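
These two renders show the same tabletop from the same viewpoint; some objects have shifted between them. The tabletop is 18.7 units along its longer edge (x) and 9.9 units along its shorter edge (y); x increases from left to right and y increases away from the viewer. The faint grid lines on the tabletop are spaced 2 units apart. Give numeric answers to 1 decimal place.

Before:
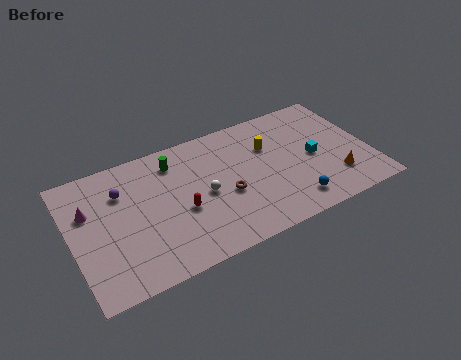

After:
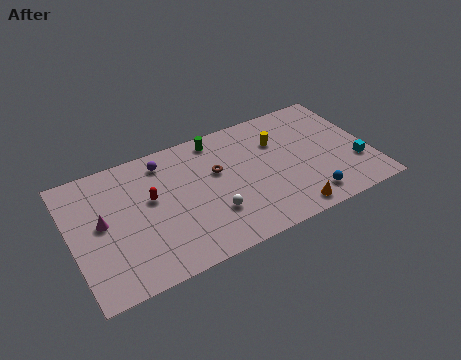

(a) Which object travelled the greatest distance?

the orange cone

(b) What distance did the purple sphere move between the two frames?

3.0

The purple sphere moved from about (3.3, 7.1) to (6.1, 8.3), a distance of √(2.8² + 1.2²) ≈ 3.0.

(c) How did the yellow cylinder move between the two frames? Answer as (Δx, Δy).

(0.6, 0.2)

The yellow cylinder started near (12.6, 6.7) and ended near (13.2, 6.9).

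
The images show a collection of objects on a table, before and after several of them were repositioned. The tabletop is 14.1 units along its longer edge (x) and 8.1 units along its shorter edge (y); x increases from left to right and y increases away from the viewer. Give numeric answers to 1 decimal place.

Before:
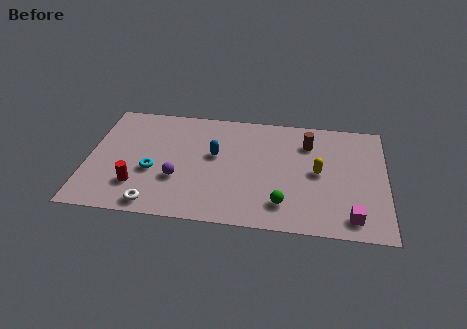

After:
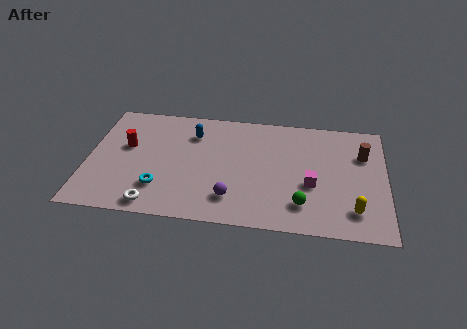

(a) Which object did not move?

the white torus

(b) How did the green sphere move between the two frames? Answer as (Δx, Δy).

(0.9, 0.1)

The green sphere started near (9.3, 1.7) and ended near (10.2, 1.8).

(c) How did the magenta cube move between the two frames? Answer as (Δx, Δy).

(-1.9, 2.0)

The magenta cube started near (12.5, 1.2) and ended near (10.6, 3.2).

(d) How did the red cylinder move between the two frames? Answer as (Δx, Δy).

(-0.6, 2.7)

From the two frames, the red cylinder sits at roughly (2.4, 2.1) before and (1.8, 4.8) after.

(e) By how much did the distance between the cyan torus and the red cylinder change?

+1.9

The distance was about 1.3 in the first image and 3.2 in the second, so they moved 1.9 units further apart.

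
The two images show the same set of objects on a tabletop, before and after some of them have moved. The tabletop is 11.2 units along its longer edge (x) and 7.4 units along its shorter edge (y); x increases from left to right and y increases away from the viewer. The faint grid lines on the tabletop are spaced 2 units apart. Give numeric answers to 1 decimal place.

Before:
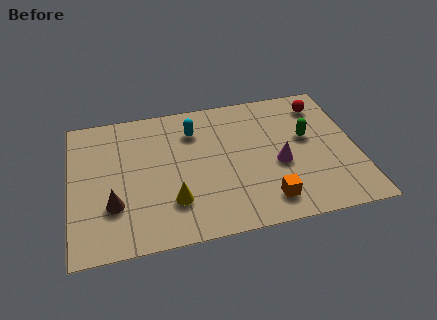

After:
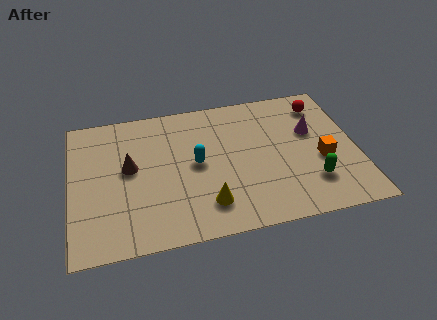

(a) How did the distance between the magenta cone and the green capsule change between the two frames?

+1.0

Before: roughly 1.7 units apart; after: 2.7. That's 1.0 units further apart.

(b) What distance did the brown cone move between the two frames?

1.9

The brown cone was near (1.6, 2.3) before and (2.3, 4.1) after, so it travelled √(0.7² + 1.8²) ≈ 1.9 units.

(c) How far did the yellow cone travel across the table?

1.4

From (3.9, 2.0) to (5.2, 1.6), the yellow cone covered √(1.3² + 0.4²) ≈ 1.4 units.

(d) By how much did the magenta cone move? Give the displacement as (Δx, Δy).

(1.4, 1.5)

The magenta cone was at about (8.1, 3.1) and moved to about (9.5, 4.6).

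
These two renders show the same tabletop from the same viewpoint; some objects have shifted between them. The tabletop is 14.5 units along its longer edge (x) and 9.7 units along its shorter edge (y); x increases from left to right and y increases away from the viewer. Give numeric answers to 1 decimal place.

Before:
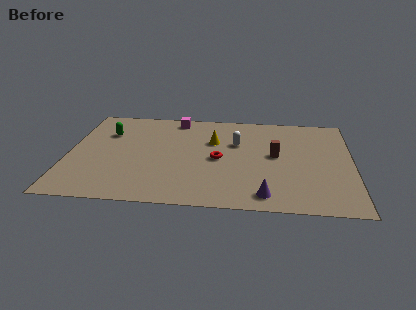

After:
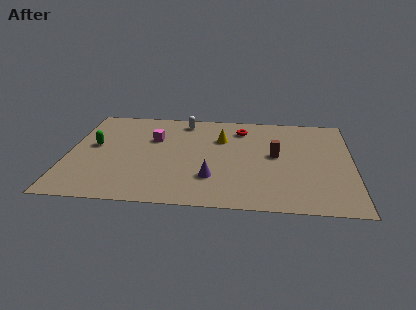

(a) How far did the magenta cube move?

2.5

The magenta cube was near (5.4, 8.6) before and (4.3, 6.4) after, so it travelled √(1.1² + 2.2²) ≈ 2.5 units.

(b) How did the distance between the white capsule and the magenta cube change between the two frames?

-1.4

They were about 3.9 units apart before and 2.5 after — 1.4 units closer together.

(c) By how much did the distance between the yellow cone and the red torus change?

-0.3

They were about 1.8 units apart before and 1.5 after — 0.3 units closer together.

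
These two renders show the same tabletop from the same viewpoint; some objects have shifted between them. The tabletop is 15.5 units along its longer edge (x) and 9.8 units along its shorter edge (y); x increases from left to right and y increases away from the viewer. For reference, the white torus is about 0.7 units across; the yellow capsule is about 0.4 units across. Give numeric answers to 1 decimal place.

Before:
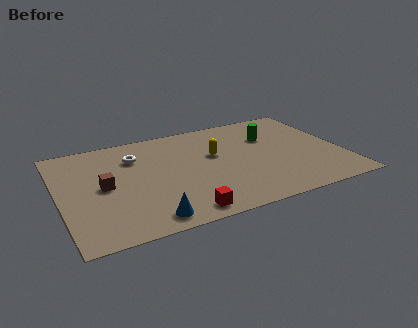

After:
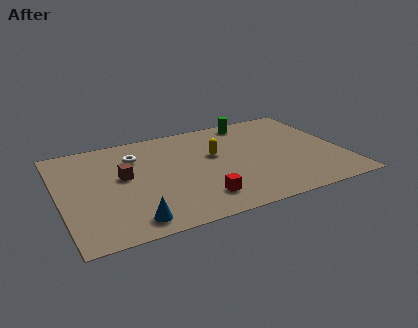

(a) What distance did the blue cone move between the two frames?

0.9

The blue cone was near (4.4, 1.2) before and (3.5, 1.3) after, so it travelled √(0.9² + 0.1²) ≈ 0.9 units.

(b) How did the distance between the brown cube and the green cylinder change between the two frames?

-1.4

They were about 9.6 units apart before and 8.2 after — 1.4 units closer together.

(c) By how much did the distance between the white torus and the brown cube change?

-1.1

The distance was about 3.0 in the first image and 1.9 in the second, so they moved 1.1 units closer together.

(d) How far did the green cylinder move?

2.2

The green cylinder moved from about (11.8, 6.7) to (11.0, 8.7), a distance of √(0.8² + 2.0²) ≈ 2.2.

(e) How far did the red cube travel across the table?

1.4

The red cube was near (6.2, 1.1) before and (7.3, 2.0) after, so it travelled √(1.1² + 0.9²) ≈ 1.4 units.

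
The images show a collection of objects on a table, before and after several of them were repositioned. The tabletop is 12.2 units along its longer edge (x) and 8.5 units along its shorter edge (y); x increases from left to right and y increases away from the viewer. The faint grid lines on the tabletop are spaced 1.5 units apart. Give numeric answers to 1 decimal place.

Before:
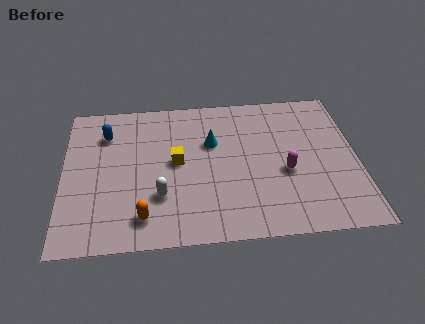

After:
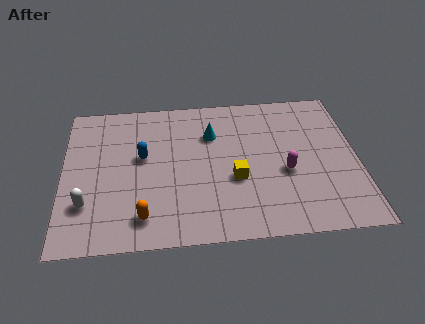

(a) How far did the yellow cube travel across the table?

2.7

The yellow cube moved from about (4.7, 4.5) to (7.1, 3.3), a distance of √(2.4² + 1.2²) ≈ 2.7.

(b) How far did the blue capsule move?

2.1

The blue capsule moved from about (1.8, 6.4) to (3.3, 4.9), a distance of √(1.5² + 1.5²) ≈ 2.1.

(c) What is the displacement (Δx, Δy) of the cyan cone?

(0.0, 0.5)

The cyan cone started near (6.2, 5.5) and ended near (6.2, 6.0).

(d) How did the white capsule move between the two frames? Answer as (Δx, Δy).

(-3.0, -0.2)

The white capsule was at about (4.0, 2.6) and moved to about (1.0, 2.4).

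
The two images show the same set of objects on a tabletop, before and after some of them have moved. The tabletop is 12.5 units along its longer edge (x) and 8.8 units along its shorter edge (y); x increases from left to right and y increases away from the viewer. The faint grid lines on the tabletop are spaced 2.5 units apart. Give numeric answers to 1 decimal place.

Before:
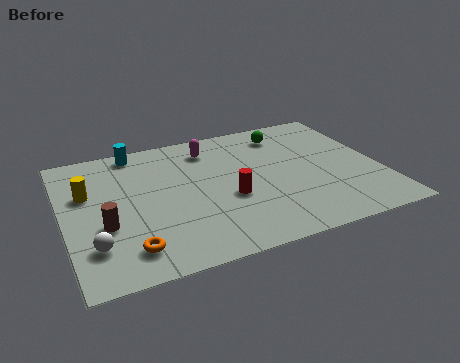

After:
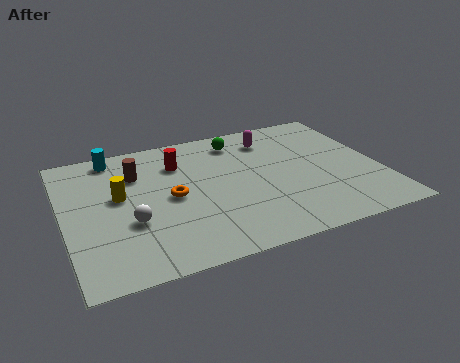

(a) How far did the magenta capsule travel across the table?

2.5

The magenta capsule was near (6.0, 7.1) before and (8.5, 7.0) after, so it travelled √(2.5² + 0.1²) ≈ 2.5 units.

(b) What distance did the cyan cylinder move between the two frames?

0.9

The cyan cylinder was near (3.1, 7.9) before and (2.2, 7.8) after, so it travelled √(0.9² + 0.1²) ≈ 0.9 units.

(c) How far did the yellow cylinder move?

1.3

From (1.0, 5.6) to (2.2, 5.0), the yellow cylinder covered √(1.2² + 0.6²) ≈ 1.3 units.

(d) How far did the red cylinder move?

3.4

The red cylinder was near (6.4, 3.5) before and (4.7, 6.5) after, so it travelled √(1.7² + 3.0²) ≈ 3.4 units.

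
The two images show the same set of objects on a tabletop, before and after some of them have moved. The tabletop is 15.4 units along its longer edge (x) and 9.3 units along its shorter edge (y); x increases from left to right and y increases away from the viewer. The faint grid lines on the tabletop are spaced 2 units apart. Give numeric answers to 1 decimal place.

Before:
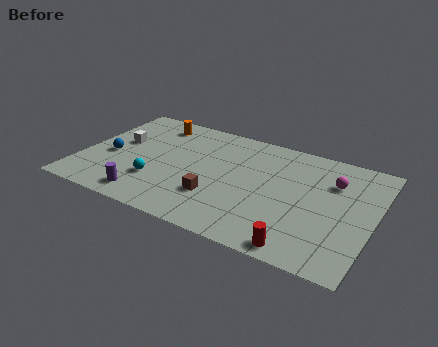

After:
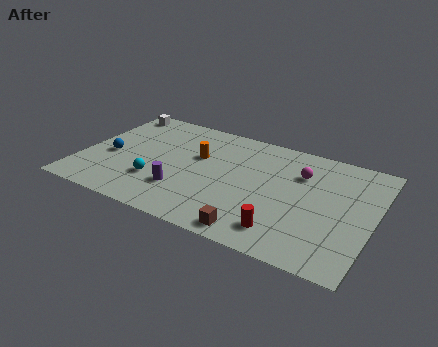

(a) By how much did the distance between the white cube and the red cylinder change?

+0.7

Before: roughly 11.2 units apart; after: 11.9. That's 0.7 units further apart.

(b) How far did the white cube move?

2.9

From (1.8, 5.4) to (1.1, 8.2), the white cube covered √(0.7² + 2.8²) ≈ 2.9 units.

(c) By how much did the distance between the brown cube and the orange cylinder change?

-0.4

They were about 6.5 units apart before and 6.1 after — 0.4 units closer together.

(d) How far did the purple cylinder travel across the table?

2.1

From (3.9, 1.3) to (5.6, 2.6), the purple cylinder covered √(1.7² + 1.3²) ≈ 2.1 units.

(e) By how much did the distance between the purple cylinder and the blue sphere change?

+0.7

They were about 3.6 units apart before and 4.3 after — 0.7 units further apart.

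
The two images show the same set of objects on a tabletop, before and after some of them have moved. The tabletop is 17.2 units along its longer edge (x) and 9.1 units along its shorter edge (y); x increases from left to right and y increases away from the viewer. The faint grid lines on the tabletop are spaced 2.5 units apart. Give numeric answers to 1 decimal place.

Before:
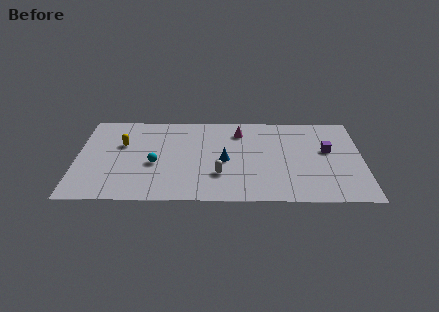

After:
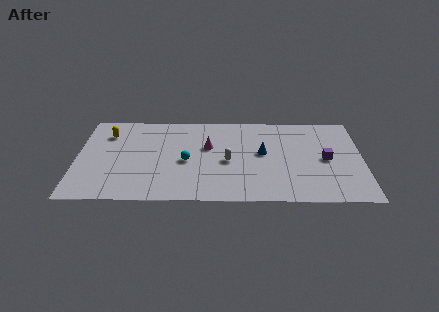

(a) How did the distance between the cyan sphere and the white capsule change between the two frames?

-1.6

Before: roughly 4.1 units apart; after: 2.5. That's 1.6 units closer together.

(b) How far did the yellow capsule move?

1.4

From (2.7, 5.8) to (1.8, 6.9), the yellow capsule covered √(0.9² + 1.1²) ≈ 1.4 units.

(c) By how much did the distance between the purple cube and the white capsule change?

-1.1

The distance was about 7.0 in the first image and 5.9 in the second, so they moved 1.1 units closer together.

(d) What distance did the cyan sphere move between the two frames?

1.9

From (4.7, 3.8) to (6.6, 4.1), the cyan sphere covered √(1.9² + 0.3²) ≈ 1.9 units.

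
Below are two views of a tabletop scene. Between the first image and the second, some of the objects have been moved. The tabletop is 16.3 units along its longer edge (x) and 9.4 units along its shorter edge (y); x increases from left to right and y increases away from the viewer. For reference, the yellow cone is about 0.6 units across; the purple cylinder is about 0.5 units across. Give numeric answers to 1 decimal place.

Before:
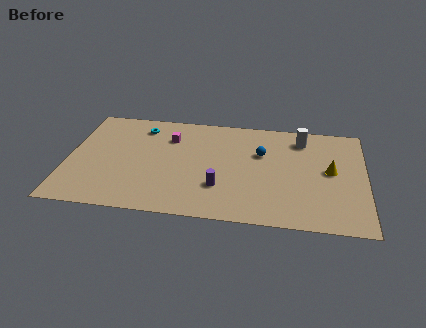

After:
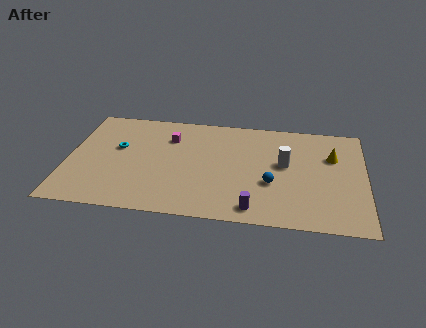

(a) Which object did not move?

the magenta cube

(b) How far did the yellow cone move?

1.3

From (14.4, 5.0) to (14.5, 6.3), the yellow cone covered √(0.1² + 1.3²) ≈ 1.3 units.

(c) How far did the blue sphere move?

2.7

The blue sphere was near (10.6, 6.1) before and (11.2, 3.5) after, so it travelled √(0.6² + 2.6²) ≈ 2.7 units.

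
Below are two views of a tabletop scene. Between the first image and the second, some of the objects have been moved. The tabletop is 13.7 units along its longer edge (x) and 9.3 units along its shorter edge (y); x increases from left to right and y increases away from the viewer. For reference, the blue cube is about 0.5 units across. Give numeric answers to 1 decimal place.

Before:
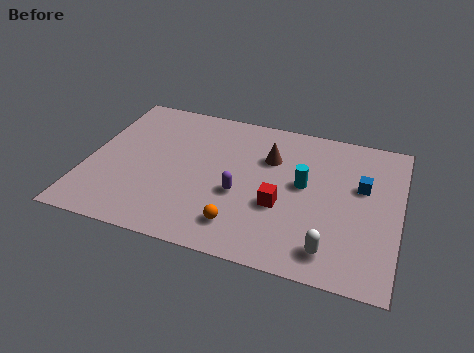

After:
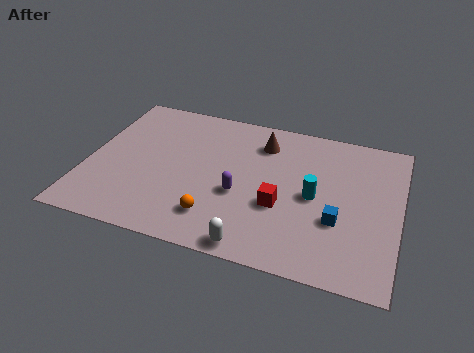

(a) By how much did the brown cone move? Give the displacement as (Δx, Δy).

(-0.4, 0.9)

From the two frames, the brown cone sits at roughly (7.9, 6.4) before and (7.5, 7.3) after.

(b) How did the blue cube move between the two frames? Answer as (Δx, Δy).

(-0.9, -2.4)

The blue cube was at about (12.0, 5.7) and moved to about (11.1, 3.3).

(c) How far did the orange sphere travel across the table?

1.1

The orange sphere was near (7.0, 1.8) before and (5.9, 2.0) after, so it travelled √(1.1² + 0.2²) ≈ 1.1 units.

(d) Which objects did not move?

the red cube and the purple capsule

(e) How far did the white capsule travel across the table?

3.3

From (10.9, 1.5) to (7.7, 0.8), the white capsule covered √(3.2² + 0.7²) ≈ 3.3 units.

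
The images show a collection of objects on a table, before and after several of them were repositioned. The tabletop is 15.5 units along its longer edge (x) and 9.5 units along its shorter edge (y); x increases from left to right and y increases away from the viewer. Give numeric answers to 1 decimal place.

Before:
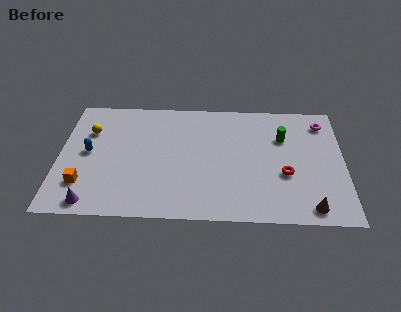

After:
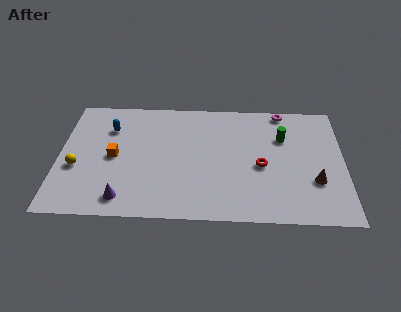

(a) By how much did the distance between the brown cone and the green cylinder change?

-1.8

Before: roughly 5.6 units apart; after: 3.8. That's 1.8 units closer together.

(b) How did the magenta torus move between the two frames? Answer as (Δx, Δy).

(-2.2, 0.9)

The magenta torus was at about (14.4, 7.8) and moved to about (12.2, 8.7).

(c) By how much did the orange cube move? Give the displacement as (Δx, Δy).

(1.6, 2.2)

From the two frames, the orange cube sits at roughly (1.4, 2.4) before and (3.0, 4.6) after.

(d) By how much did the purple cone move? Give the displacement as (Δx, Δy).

(1.7, 0.4)

The purple cone started near (1.9, 1.0) and ended near (3.6, 1.4).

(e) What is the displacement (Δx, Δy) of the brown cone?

(0.3, 2.0)

The brown cone was at about (13.6, 1.1) and moved to about (13.9, 3.1).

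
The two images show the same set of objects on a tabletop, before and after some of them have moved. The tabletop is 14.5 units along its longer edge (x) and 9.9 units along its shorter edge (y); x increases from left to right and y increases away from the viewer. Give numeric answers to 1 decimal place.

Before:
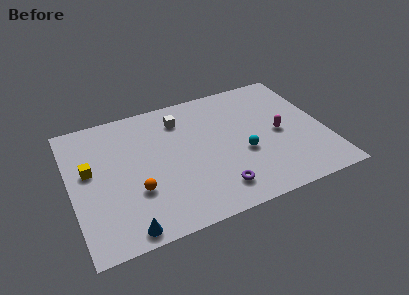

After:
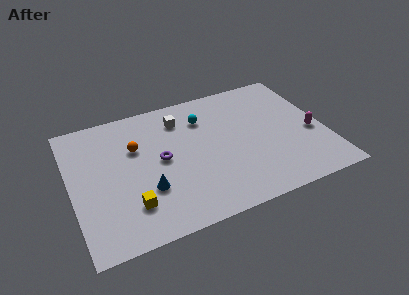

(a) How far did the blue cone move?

2.7

The blue cone was near (2.7, 0.9) before and (4.1, 3.2) after, so it travelled √(1.4² + 2.3²) ≈ 2.7 units.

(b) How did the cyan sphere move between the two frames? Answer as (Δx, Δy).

(-1.9, 3.5)

From the two frames, the cyan sphere sits at roughly (9.7, 3.9) before and (7.8, 7.4) after.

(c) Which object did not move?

the white cube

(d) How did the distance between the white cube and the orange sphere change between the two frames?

-2.4

The distance was about 5.4 in the first image and 3.0 in the second, so they moved 2.4 units closer together.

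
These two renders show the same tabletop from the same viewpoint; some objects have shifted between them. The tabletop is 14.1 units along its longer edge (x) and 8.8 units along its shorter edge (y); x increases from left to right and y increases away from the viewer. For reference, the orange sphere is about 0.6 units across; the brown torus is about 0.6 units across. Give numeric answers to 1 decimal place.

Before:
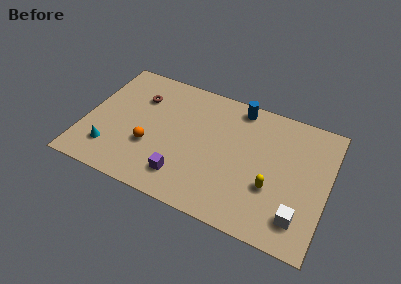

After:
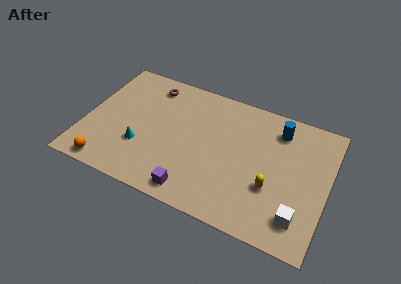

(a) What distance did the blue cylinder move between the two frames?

2.5

The blue cylinder was near (8.6, 7.8) before and (11.0, 7.1) after, so it travelled √(2.4² + 0.7²) ≈ 2.5 units.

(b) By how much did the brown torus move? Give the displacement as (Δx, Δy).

(0.5, 1.1)

From the two frames, the brown torus sits at roughly (2.9, 6.3) before and (3.4, 7.4) after.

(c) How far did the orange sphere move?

3.1

From (3.9, 3.1) to (1.7, 0.9), the orange sphere covered √(2.2² + 2.2²) ≈ 3.1 units.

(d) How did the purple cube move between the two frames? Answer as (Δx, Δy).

(0.7, -0.7)

The purple cube was at about (6.0, 1.8) and moved to about (6.7, 1.1).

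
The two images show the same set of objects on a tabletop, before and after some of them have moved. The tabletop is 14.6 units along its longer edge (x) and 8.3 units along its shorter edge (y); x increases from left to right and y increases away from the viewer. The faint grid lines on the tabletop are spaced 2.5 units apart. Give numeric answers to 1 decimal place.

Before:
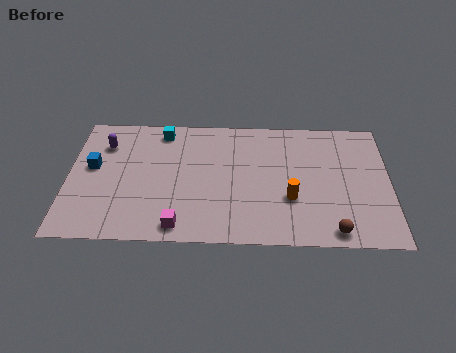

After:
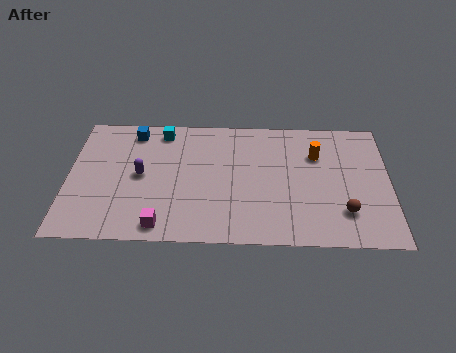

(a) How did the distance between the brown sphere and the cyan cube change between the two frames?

-0.3

Before: roughly 10.0 units apart; after: 9.7. That's 0.3 units closer together.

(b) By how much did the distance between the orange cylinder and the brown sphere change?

+1.1

Before: roughly 2.8 units apart; after: 3.9. That's 1.1 units further apart.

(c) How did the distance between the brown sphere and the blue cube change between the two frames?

-0.7

Before: roughly 11.5 units apart; after: 10.8. That's 0.7 units closer together.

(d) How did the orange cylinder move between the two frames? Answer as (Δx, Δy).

(1.2, 2.9)

The orange cylinder was at about (10.1, 2.9) and moved to about (11.3, 5.8).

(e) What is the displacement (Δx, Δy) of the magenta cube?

(-0.8, 0.0)

The magenta cube was at about (5.1, 1.0) and moved to about (4.3, 1.0).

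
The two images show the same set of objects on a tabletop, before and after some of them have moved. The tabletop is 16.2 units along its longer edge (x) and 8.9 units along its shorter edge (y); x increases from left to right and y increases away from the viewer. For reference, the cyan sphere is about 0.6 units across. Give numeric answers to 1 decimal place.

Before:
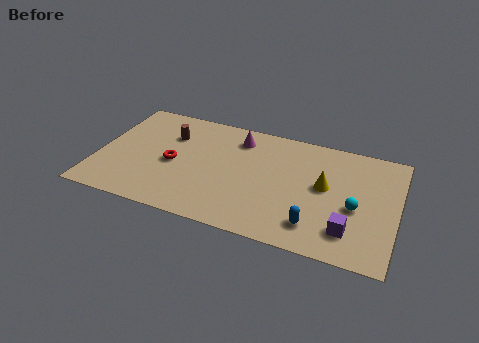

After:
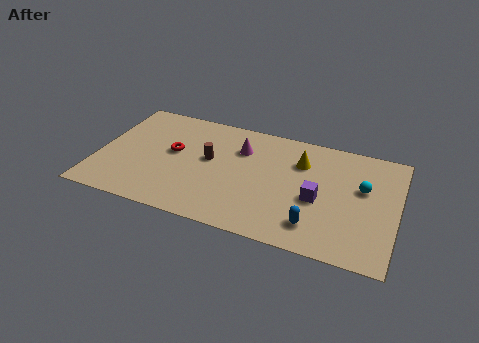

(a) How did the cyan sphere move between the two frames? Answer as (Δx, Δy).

(0.3, 1.6)

The cyan sphere was at about (14.0, 3.8) and moved to about (14.3, 5.4).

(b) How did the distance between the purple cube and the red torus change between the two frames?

-1.8

They were about 9.9 units apart before and 8.1 after — 1.8 units closer together.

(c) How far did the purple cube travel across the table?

2.5

The purple cube was near (13.8, 2.0) before and (12.0, 3.8) after, so it travelled √(1.8² + 1.8²) ≈ 2.5 units.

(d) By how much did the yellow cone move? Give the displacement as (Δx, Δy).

(-1.4, 1.5)

The yellow cone was at about (12.3, 4.9) and moved to about (10.9, 6.4).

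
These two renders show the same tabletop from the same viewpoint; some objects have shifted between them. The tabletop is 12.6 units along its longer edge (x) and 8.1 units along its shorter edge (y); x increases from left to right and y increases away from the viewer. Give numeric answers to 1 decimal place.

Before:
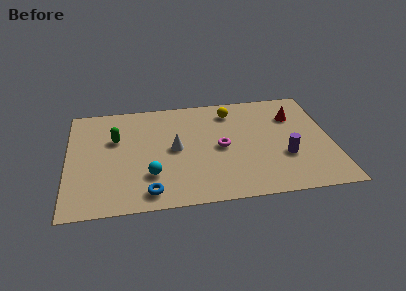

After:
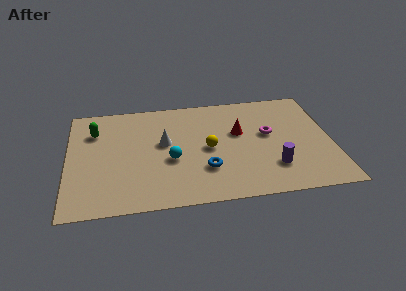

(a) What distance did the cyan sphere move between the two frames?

1.4

The cyan sphere moved from about (3.9, 2.3) to (4.9, 3.3), a distance of √(1.0² + 1.0²) ≈ 1.4.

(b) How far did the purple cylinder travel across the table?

0.9

The purple cylinder was near (10.3, 2.8) before and (9.7, 2.1) after, so it travelled √(0.6² + 0.7²) ≈ 0.9 units.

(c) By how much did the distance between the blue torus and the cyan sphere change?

+0.6

Before: roughly 1.2 units apart; after: 1.8. That's 0.6 units further apart.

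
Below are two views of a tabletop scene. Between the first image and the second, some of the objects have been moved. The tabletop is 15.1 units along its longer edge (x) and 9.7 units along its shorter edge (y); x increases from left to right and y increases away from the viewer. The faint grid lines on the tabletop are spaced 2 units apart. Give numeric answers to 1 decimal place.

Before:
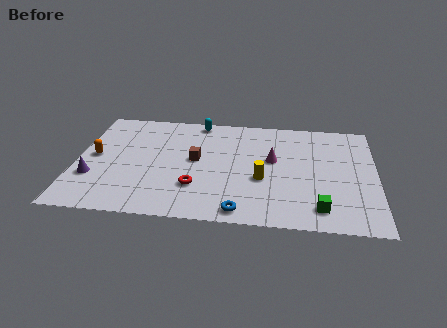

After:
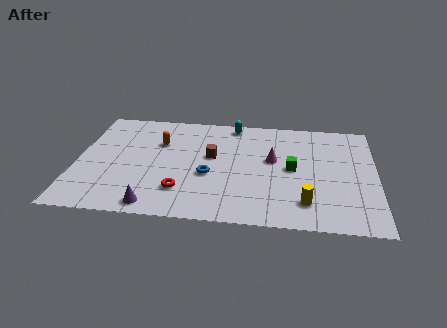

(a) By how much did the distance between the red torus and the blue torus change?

-0.9

The distance was about 2.9 in the first image and 2.0 in the second, so they moved 0.9 units closer together.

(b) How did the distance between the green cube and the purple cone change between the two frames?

-3.7

The distance was about 11.5 in the first image and 7.8 in the second, so they moved 3.7 units closer together.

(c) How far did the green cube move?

3.6

The green cube moved from about (12.3, 1.6) to (10.9, 4.9), a distance of √(1.4² + 3.3²) ≈ 3.6.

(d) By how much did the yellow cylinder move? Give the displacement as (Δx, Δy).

(2.2, -1.8)

From the two frames, the yellow cylinder sits at roughly (9.4, 3.8) before and (11.6, 2.0) after.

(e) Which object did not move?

the magenta cone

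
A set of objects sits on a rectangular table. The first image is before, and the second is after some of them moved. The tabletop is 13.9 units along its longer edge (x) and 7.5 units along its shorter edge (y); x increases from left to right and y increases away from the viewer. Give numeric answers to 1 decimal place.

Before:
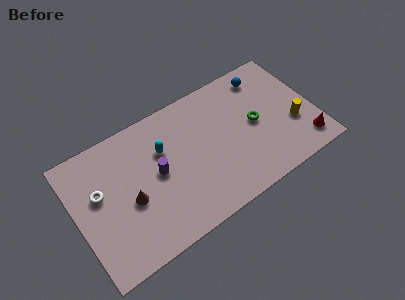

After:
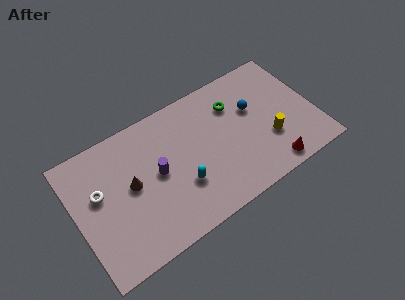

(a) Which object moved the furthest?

the cyan capsule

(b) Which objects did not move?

the white torus and the purple cylinder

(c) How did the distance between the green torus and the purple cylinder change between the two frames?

-0.7

Before: roughly 5.8 units apart; after: 5.1. That's 0.7 units closer together.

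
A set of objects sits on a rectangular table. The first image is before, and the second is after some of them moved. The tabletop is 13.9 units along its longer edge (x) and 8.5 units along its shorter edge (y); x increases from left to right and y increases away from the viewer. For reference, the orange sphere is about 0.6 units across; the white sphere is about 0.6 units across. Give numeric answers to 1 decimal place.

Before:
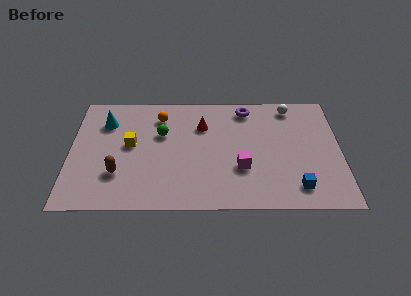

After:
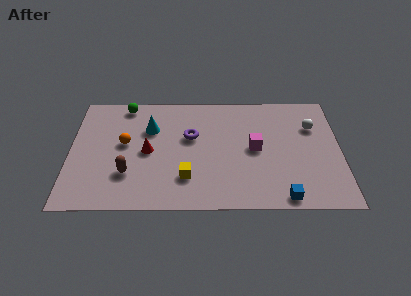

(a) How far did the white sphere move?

1.9

The white sphere moved from about (11.4, 7.4) to (12.5, 5.9), a distance of √(1.1² + 1.5²) ≈ 1.9.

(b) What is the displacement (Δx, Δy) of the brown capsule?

(0.5, 0.0)

The brown capsule started near (2.5, 2.5) and ended near (3.0, 2.5).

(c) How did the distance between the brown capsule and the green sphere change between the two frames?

+1.5

The distance was about 3.6 in the first image and 5.1 in the second, so they moved 1.5 units further apart.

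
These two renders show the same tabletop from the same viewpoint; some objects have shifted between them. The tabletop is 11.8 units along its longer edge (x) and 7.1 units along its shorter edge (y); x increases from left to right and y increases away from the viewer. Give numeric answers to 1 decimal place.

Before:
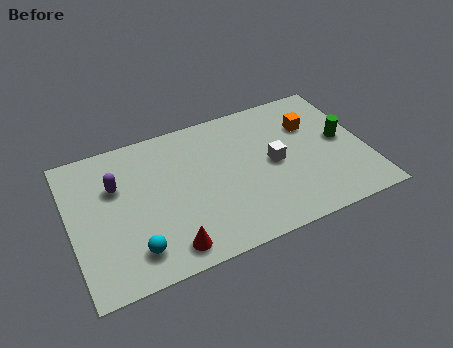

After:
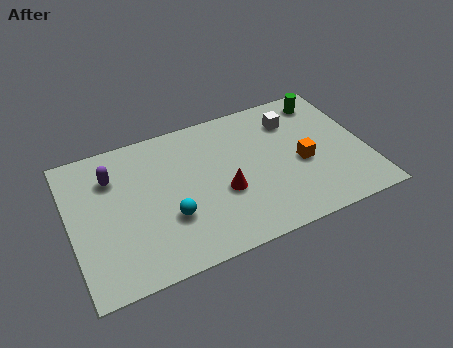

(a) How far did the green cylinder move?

2.3

The green cylinder moved from about (10.9, 3.7) to (10.5, 6.0), a distance of √(0.4² + 2.3²) ≈ 2.3.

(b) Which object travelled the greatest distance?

the red cone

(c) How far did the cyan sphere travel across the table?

1.8

The cyan sphere moved from about (2.3, 1.4) to (3.8, 2.4), a distance of √(1.5² + 1.0²) ≈ 1.8.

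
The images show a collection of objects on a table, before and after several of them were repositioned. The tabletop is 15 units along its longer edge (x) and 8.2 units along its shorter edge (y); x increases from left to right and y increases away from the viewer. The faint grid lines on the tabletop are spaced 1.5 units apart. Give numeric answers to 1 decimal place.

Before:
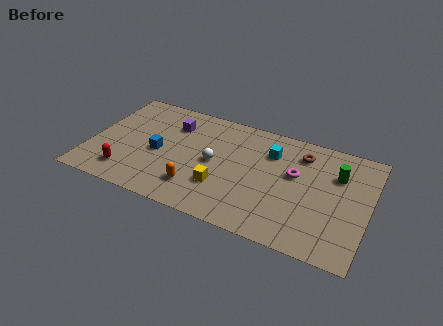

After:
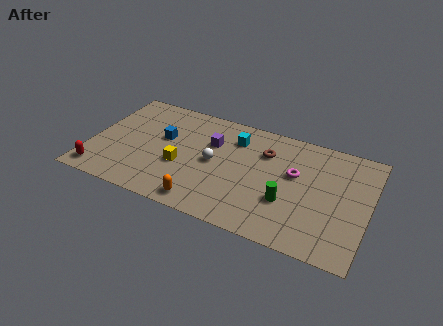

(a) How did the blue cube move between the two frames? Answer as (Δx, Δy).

(0.1, 1.2)

From the two frames, the blue cube sits at roughly (3.7, 3.7) before and (3.8, 4.9) after.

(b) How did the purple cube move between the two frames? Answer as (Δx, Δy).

(2.2, -0.6)

The purple cube started near (4.2, 6.1) and ended near (6.4, 5.5).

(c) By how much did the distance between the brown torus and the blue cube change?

-2.4

The distance was about 8.0 in the first image and 5.6 in the second, so they moved 2.4 units closer together.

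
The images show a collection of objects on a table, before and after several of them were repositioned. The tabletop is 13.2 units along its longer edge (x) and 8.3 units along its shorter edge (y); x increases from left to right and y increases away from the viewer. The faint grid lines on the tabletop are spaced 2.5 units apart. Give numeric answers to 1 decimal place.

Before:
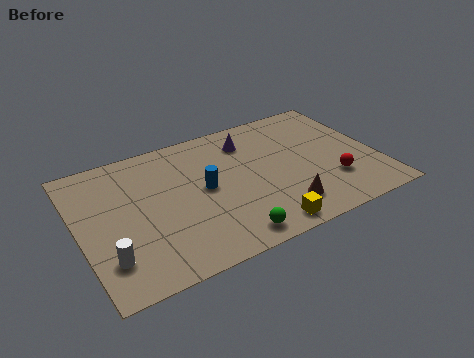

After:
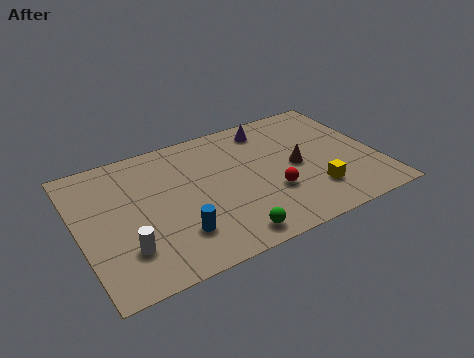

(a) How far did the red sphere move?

2.7

The red sphere moved from about (11.0, 2.4) to (8.3, 2.8), a distance of √(2.7² + 0.4²) ≈ 2.7.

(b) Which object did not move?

the green sphere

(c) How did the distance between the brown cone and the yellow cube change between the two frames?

+0.7

Before: roughly 1.3 units apart; after: 2.0. That's 0.7 units further apart.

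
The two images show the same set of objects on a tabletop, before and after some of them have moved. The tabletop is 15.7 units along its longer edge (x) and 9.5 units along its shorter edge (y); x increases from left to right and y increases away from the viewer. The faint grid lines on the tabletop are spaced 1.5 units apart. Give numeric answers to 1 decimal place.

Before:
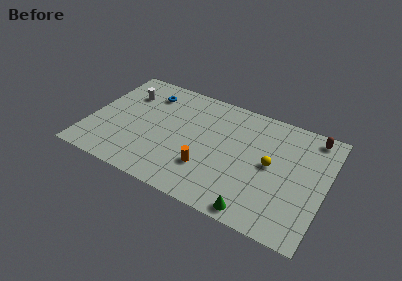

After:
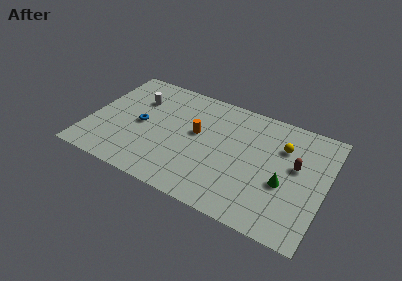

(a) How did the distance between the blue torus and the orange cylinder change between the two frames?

-2.8

Before: roughly 6.6 units apart; after: 3.8. That's 2.8 units closer together.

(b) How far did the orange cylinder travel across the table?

2.8

The orange cylinder moved from about (8.1, 2.8) to (7.1, 5.4), a distance of √(1.0² + 2.6²) ≈ 2.8.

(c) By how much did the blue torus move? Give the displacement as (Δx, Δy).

(-0.1, -2.9)

The blue torus started near (3.5, 7.5) and ended near (3.4, 4.6).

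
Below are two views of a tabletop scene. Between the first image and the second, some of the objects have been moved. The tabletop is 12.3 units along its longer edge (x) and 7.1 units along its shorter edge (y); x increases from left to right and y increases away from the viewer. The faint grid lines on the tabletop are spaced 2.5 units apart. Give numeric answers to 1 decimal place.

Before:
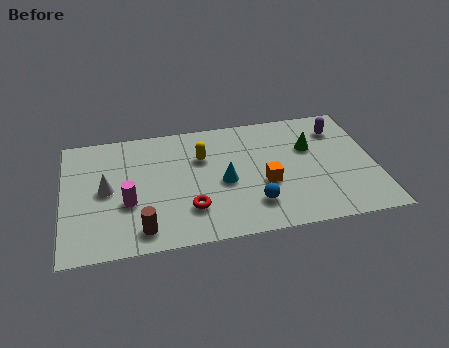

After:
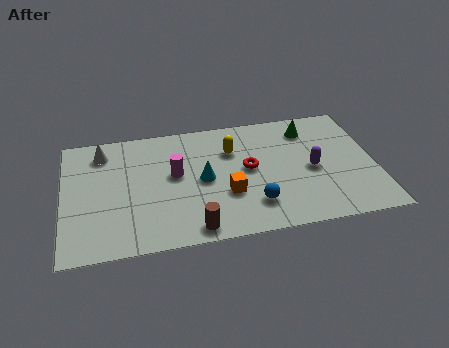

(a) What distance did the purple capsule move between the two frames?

2.5

From (11.0, 5.5) to (9.8, 3.3), the purple capsule covered √(1.2² + 2.2²) ≈ 2.5 units.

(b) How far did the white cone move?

2.2

From (1.7, 3.6) to (1.6, 5.8), the white cone covered √(0.1² + 2.2²) ≈ 2.2 units.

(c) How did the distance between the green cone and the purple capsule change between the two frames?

+0.9

They were about 1.5 units apart before and 2.4 after — 0.9 units further apart.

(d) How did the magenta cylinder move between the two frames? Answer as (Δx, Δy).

(1.9, 1.3)

The magenta cylinder started near (2.5, 2.7) and ended near (4.4, 4.0).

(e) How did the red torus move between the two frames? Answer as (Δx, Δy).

(2.4, 1.9)

The red torus started near (4.9, 1.9) and ended near (7.3, 3.8).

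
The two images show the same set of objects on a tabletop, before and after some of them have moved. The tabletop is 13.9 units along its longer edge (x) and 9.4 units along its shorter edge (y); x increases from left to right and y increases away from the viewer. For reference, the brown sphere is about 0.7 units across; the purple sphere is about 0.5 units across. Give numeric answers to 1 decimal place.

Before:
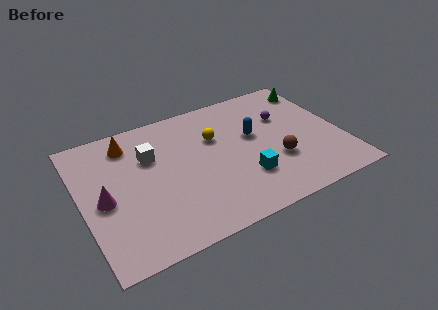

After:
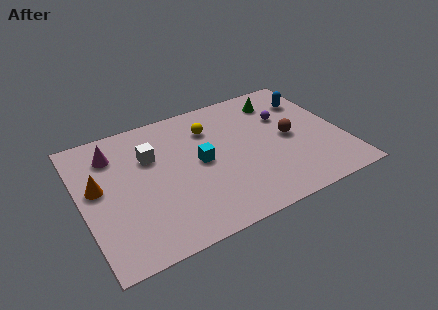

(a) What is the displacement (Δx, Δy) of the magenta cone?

(0.8, 3.0)

The magenta cone was at about (1.1, 4.3) and moved to about (1.9, 7.3).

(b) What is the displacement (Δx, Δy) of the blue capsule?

(3.3, 1.5)

The blue capsule started near (9.3, 5.5) and ended near (12.6, 7.0).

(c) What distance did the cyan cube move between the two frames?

3.0

The cyan cube was near (8.4, 2.7) before and (6.3, 4.8) after, so it travelled √(2.1² + 2.1²) ≈ 3.0 units.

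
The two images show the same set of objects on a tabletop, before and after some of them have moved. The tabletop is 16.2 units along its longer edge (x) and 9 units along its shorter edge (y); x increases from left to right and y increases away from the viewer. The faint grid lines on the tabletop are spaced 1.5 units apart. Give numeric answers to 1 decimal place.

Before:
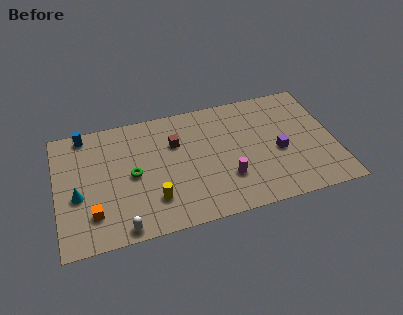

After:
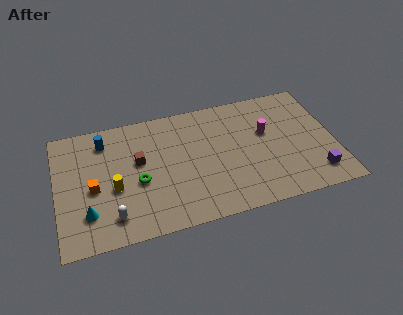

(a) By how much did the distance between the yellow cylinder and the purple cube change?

+4.2

The distance was about 7.6 in the first image and 11.8 in the second, so they moved 4.2 units further apart.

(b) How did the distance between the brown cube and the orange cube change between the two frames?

-3.3

Before: roughly 6.3 units apart; after: 3.0. That's 3.3 units closer together.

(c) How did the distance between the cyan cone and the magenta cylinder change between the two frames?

+2.4

Before: roughly 8.7 units apart; after: 11.1. That's 2.4 units further apart.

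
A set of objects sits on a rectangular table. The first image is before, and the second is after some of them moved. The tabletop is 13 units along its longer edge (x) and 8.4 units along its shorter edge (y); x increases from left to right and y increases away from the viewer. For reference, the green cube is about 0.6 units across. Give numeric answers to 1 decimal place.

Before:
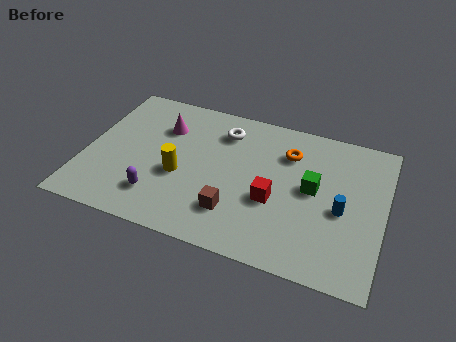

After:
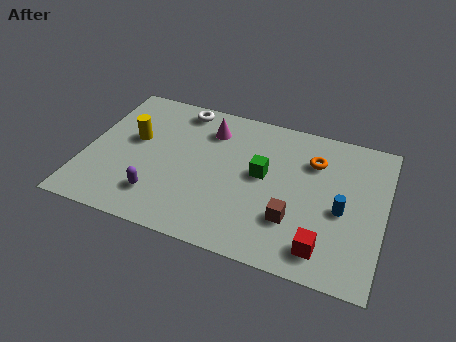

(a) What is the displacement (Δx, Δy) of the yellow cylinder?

(-2.2, 1.5)

The yellow cylinder was at about (4.2, 3.4) and moved to about (2.0, 4.9).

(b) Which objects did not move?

the purple capsule and the blue cylinder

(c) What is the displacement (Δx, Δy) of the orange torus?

(1.1, -0.1)

The orange torus started near (8.7, 6.2) and ended near (9.8, 6.1).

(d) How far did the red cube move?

3.0

From (8.3, 3.3) to (10.6, 1.4), the red cube covered √(2.3² + 1.9²) ≈ 3.0 units.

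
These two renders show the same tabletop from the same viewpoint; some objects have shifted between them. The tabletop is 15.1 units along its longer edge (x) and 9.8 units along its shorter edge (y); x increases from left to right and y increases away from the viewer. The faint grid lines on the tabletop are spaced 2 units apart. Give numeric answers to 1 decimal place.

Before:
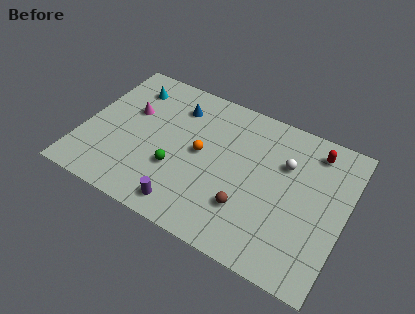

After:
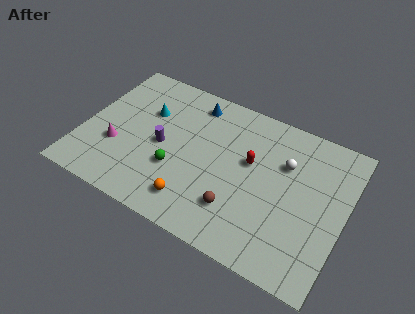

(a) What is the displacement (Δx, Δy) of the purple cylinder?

(-1.9, 3.3)

From the two frames, the purple cylinder sits at roughly (6.5, 1.3) before and (4.6, 4.6) after.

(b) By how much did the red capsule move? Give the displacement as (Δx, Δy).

(-3.4, -2.4)

The red capsule was at about (13.0, 8.2) and moved to about (9.6, 5.8).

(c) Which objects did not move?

the white sphere and the green sphere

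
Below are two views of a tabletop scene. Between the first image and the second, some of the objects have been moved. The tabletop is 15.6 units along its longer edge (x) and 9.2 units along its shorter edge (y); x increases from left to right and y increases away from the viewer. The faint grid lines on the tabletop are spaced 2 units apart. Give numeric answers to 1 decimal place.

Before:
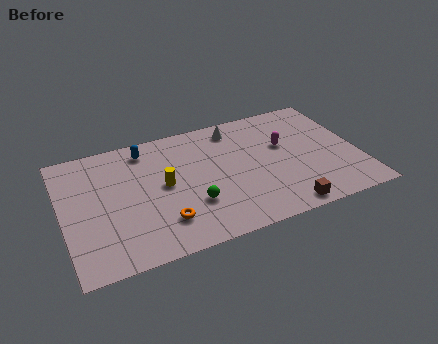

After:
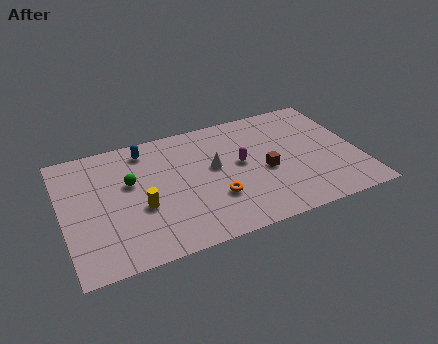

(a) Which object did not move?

the blue capsule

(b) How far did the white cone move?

3.0

From (9.4, 7.8) to (8.0, 5.2), the white cone covered √(1.4² + 2.6²) ≈ 3.0 units.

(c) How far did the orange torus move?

2.9

From (5.0, 2.2) to (7.8, 2.9), the orange torus covered √(2.8² + 0.7²) ≈ 2.9 units.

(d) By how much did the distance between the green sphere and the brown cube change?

+2.2

The distance was about 5.0 in the first image and 7.2 in the second, so they moved 2.2 units further apart.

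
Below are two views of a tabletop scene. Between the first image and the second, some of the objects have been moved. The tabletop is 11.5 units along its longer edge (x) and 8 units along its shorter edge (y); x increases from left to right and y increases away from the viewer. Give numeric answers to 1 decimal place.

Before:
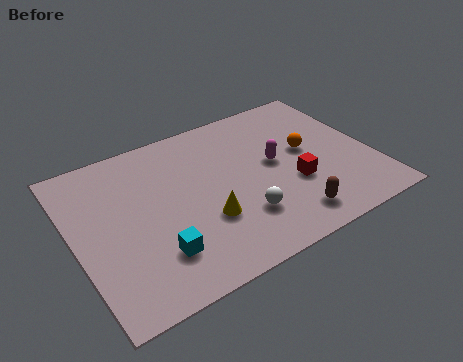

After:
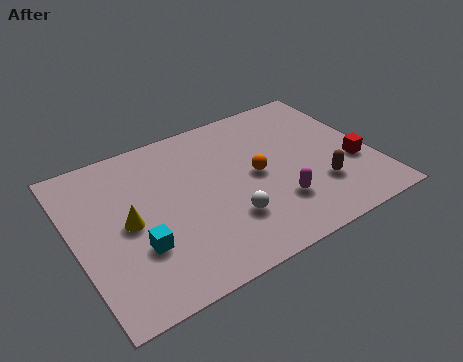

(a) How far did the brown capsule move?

1.7

The brown capsule moved from about (7.8, 1.3) to (9.2, 2.3), a distance of √(1.4² + 1.0²) ≈ 1.7.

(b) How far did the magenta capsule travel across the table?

2.1

The magenta capsule was near (7.8, 4.3) before and (7.5, 2.2) after, so it travelled √(0.3² + 2.1²) ≈ 2.1 units.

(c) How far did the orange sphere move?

2.1

The orange sphere was near (9.1, 4.4) before and (7.0, 4.0) after, so it travelled √(2.1² + 0.4²) ≈ 2.1 units.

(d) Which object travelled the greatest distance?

the yellow cone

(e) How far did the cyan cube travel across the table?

0.8

The cyan cube moved from about (2.8, 2.0) to (2.2, 2.6), a distance of √(0.6² + 0.6²) ≈ 0.8.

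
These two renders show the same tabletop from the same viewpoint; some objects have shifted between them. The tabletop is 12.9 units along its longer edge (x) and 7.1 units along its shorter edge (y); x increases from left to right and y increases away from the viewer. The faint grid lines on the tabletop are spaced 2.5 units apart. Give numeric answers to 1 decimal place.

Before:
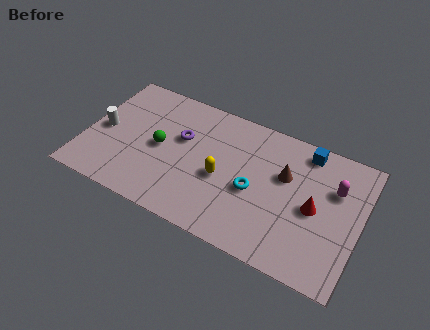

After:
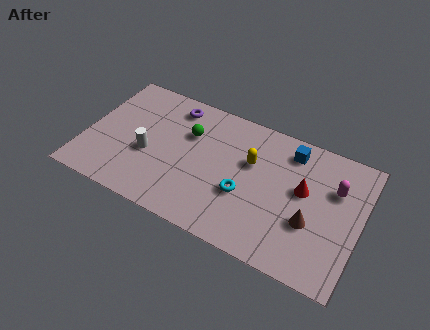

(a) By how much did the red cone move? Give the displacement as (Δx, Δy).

(-0.6, 0.7)

The red cone started near (10.8, 3.4) and ended near (10.2, 4.1).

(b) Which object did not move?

the magenta capsule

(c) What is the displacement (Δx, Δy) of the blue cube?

(-0.7, -0.3)

The blue cube was at about (10.1, 6.2) and moved to about (9.4, 5.9).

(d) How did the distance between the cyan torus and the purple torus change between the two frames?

+1.2

Before: roughly 3.8 units apart; after: 5.0. That's 1.2 units further apart.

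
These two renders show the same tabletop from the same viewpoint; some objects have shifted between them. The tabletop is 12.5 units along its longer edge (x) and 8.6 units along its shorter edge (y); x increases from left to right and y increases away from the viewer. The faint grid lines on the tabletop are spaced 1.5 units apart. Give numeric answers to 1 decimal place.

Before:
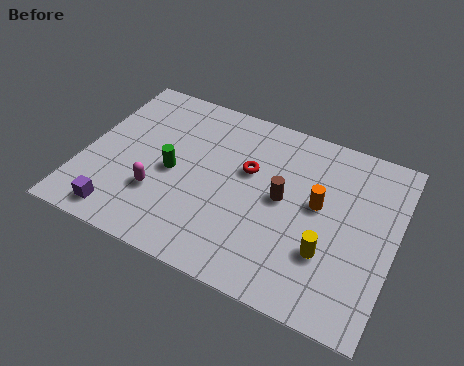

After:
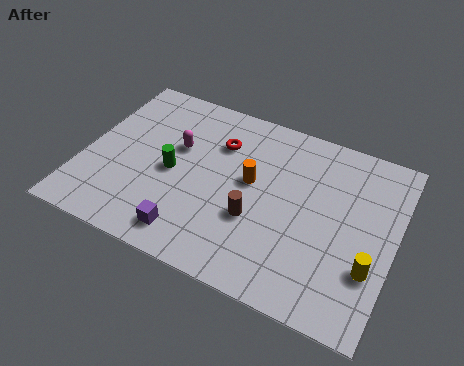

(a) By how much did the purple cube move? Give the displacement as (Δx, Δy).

(2.8, 0.2)

From the two frames, the purple cube sits at roughly (1.9, 1.1) before and (4.7, 1.3) after.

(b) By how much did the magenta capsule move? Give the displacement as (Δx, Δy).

(0.4, 2.6)

From the two frames, the magenta capsule sits at roughly (3.2, 2.7) before and (3.6, 5.3) after.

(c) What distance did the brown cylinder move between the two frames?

1.7

From (8.0, 4.5) to (7.1, 3.1), the brown cylinder covered √(0.9² + 1.4²) ≈ 1.7 units.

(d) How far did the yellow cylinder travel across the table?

1.7

The yellow cylinder moved from about (10.0, 2.7) to (11.7, 2.7), a distance of √(1.7² + 0.0²) ≈ 1.7.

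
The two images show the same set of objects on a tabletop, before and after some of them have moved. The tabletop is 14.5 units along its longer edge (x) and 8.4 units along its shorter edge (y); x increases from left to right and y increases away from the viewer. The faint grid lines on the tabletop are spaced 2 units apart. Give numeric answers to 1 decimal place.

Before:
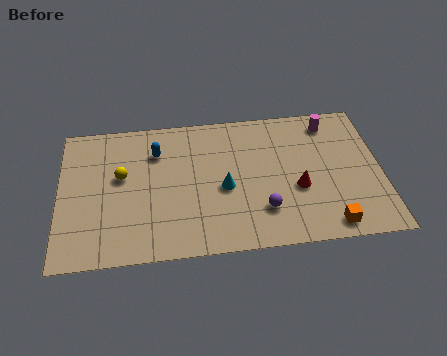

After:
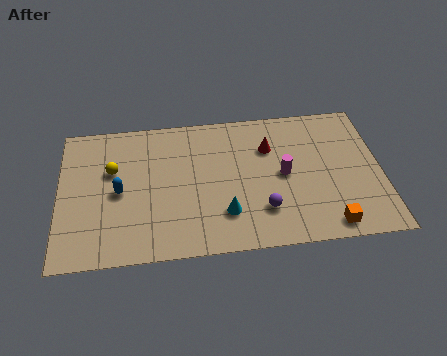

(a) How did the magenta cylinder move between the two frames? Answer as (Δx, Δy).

(-2.2, -2.9)

From the two frames, the magenta cylinder sits at roughly (12.3, 7.1) before and (10.1, 4.2) after.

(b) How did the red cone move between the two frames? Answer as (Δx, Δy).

(-1.2, 2.6)

The red cone was at about (10.7, 3.3) and moved to about (9.5, 5.9).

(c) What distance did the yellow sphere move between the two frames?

0.6

The yellow sphere moved from about (2.8, 4.9) to (2.4, 5.3), a distance of √(0.4² + 0.4²) ≈ 0.6.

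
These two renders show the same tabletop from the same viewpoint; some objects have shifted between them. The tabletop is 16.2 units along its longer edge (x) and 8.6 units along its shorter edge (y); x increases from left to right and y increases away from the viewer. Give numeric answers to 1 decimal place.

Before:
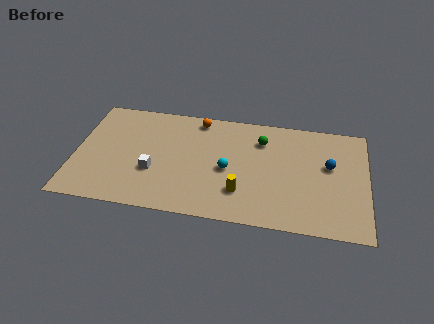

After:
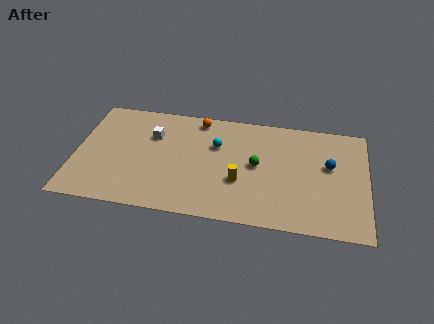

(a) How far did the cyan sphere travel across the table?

1.9

The cyan sphere was near (8.5, 3.9) before and (7.8, 5.7) after, so it travelled √(0.7² + 1.8²) ≈ 1.9 units.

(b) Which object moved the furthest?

the white cube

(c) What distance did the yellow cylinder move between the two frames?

0.8

The yellow cylinder moved from about (9.3, 2.3) to (9.2, 3.1), a distance of √(0.1² + 0.8²) ≈ 0.8.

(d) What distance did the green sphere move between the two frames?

2.0

The green sphere was near (10.3, 6.5) before and (10.1, 4.5) after, so it travelled √(0.2² + 2.0²) ≈ 2.0 units.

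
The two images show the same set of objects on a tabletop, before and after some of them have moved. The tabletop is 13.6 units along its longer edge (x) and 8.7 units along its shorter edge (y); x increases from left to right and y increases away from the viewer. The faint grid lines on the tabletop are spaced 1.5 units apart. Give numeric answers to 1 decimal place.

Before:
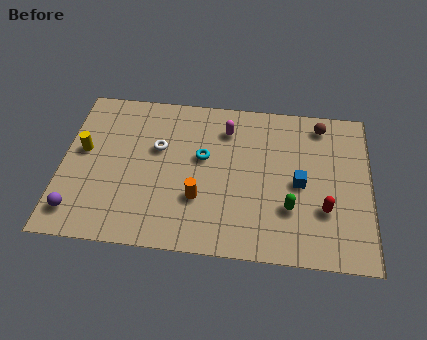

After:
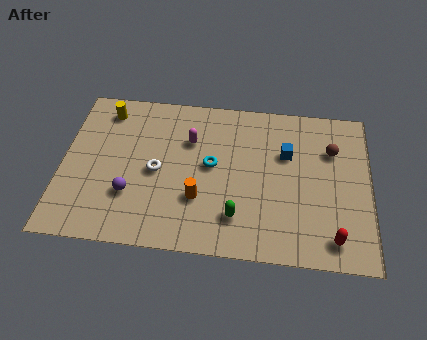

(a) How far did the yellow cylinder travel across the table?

2.6

The yellow cylinder moved from about (0.9, 4.9) to (1.8, 7.3), a distance of √(0.9² + 2.4²) ≈ 2.6.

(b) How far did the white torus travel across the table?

1.3

From (4.2, 5.4) to (4.2, 4.1), the white torus covered √(0.0² + 1.3²) ≈ 1.3 units.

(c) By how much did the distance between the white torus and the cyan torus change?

+0.5

They were about 2.0 units apart before and 2.5 after — 0.5 units further apart.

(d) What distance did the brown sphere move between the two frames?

1.5

The brown sphere was near (11.4, 7.5) before and (11.9, 6.1) after, so it travelled √(0.5² + 1.4²) ≈ 1.5 units.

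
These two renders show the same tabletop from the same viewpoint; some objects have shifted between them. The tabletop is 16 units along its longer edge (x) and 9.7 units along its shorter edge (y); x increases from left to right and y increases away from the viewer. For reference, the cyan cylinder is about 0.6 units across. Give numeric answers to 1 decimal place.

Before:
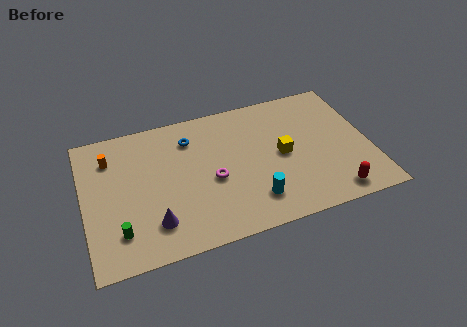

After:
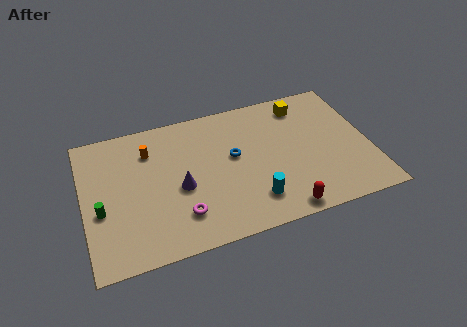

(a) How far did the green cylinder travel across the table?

1.9

From (1.8, 2.2) to (0.9, 3.9), the green cylinder covered √(0.9² + 1.7²) ≈ 1.9 units.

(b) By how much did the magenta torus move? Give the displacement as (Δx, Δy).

(-1.9, -1.9)

The magenta torus started near (7.1, 4.2) and ended near (5.2, 2.3).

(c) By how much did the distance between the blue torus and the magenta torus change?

+1.1

The distance was about 3.4 in the first image and 4.5 in the second, so they moved 1.1 units further apart.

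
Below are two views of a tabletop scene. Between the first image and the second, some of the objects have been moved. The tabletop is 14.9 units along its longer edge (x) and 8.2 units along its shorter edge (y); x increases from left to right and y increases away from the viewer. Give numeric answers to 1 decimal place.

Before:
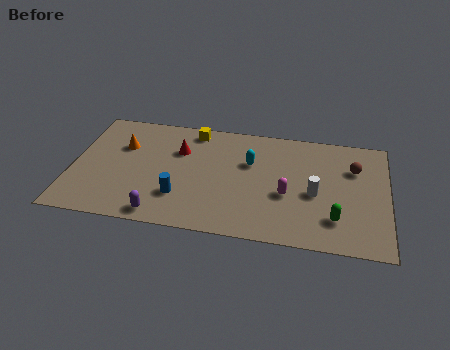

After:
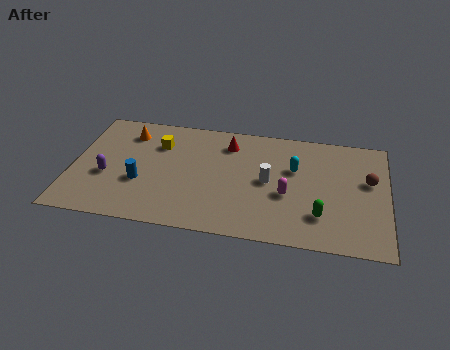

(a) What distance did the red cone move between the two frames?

2.5

From (5.0, 5.6) to (7.3, 6.5), the red cone covered √(2.3² + 0.9²) ≈ 2.5 units.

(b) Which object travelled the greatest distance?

the purple capsule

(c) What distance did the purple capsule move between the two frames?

3.5

The purple capsule was near (4.4, 0.9) before and (1.7, 3.2) after, so it travelled √(2.7² + 2.3²) ≈ 3.5 units.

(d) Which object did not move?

the magenta capsule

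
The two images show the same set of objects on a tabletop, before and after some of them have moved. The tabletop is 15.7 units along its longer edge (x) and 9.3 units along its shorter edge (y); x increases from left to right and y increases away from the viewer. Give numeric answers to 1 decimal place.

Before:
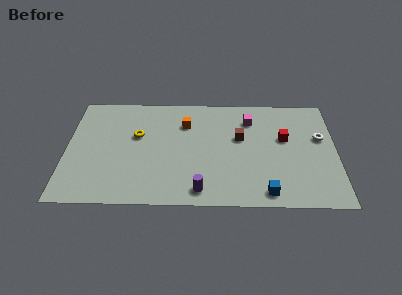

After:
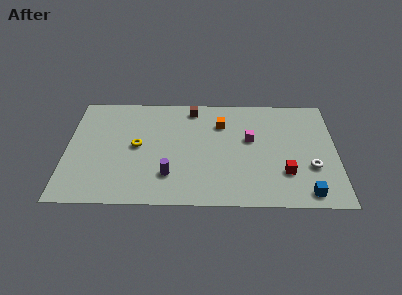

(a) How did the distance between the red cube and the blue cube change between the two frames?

-2.6

They were about 4.6 units apart before and 2.0 after — 2.6 units closer together.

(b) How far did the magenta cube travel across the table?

1.7

The magenta cube was near (10.7, 7.2) before and (10.7, 5.5) after, so it travelled √(0.0² + 1.7²) ≈ 1.7 units.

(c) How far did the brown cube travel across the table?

3.8

From (10.1, 5.6) to (7.3, 8.1), the brown cube covered √(2.8² + 2.5²) ≈ 3.8 units.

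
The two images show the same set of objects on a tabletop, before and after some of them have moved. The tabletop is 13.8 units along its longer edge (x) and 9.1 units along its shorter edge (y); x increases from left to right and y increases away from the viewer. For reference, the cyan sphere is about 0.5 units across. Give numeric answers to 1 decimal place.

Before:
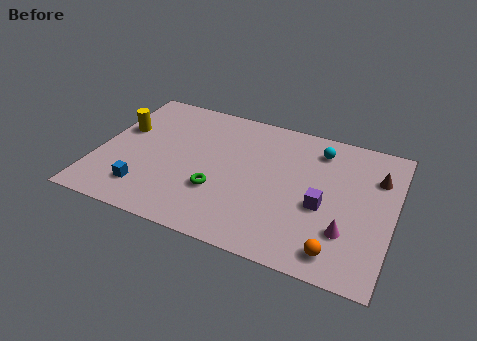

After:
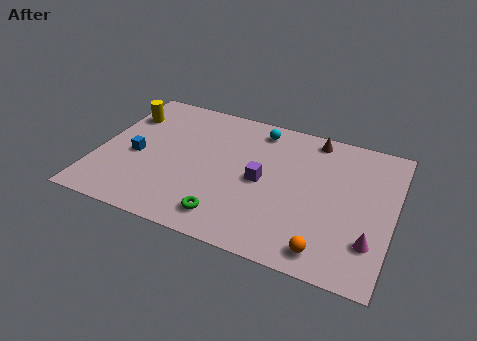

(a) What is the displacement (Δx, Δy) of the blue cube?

(-0.7, 2.1)

The blue cube was at about (2.5, 1.9) and moved to about (1.8, 4.0).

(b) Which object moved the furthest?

the brown cone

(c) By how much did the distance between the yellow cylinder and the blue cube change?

-1.2

The distance was about 4.0 in the first image and 2.8 in the second, so they moved 1.2 units closer together.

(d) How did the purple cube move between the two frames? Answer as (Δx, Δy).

(-2.9, 0.6)

From the two frames, the purple cube sits at roughly (10.6, 3.8) before and (7.7, 4.4) after.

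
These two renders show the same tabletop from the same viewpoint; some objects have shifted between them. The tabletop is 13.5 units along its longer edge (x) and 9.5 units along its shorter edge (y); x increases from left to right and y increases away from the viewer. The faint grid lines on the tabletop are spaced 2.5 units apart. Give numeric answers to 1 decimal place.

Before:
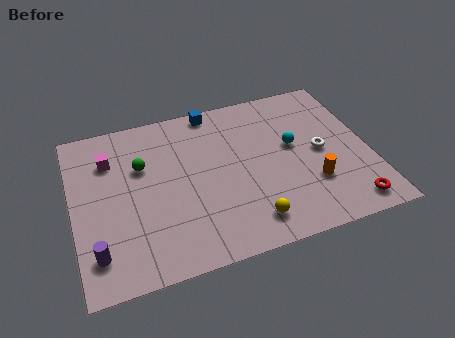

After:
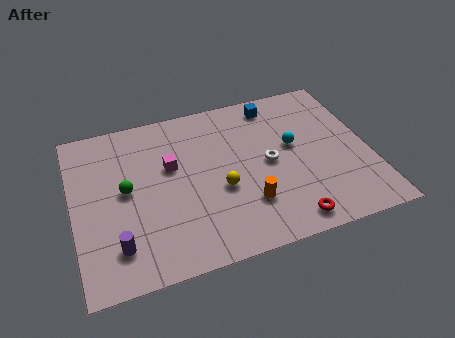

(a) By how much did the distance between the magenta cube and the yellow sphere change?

-5.1

They were about 8.0 units apart before and 2.9 after — 5.1 units closer together.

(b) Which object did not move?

the cyan sphere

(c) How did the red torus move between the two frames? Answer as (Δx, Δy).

(-2.8, -0.1)

The red torus was at about (12.2, 1.2) and moved to about (9.4, 1.1).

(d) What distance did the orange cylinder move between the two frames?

3.0

From (10.7, 2.9) to (7.7, 2.6), the orange cylinder covered √(3.0² + 0.3²) ≈ 3.0 units.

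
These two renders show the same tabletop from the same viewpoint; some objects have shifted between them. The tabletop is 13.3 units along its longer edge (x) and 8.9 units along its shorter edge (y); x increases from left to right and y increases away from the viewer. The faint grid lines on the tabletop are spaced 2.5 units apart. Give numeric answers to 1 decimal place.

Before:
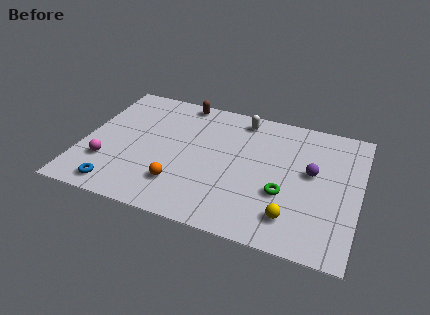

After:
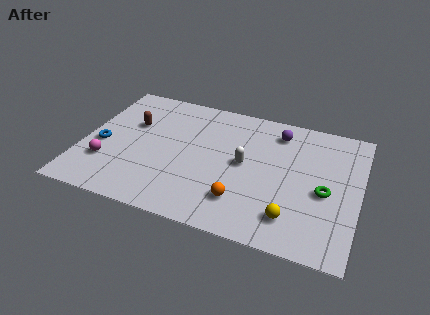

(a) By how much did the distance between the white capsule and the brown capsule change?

+2.7

Before: roughly 3.0 units apart; after: 5.7. That's 2.7 units further apart.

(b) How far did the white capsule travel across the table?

3.1

The white capsule moved from about (7.4, 7.7) to (7.8, 4.6), a distance of √(0.4² + 3.1²) ≈ 3.1.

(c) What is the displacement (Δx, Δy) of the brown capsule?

(-2.2, -2.4)

From the two frames, the brown capsule sits at roughly (4.4, 8.1) before and (2.2, 5.7) after.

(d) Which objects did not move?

the yellow sphere and the magenta sphere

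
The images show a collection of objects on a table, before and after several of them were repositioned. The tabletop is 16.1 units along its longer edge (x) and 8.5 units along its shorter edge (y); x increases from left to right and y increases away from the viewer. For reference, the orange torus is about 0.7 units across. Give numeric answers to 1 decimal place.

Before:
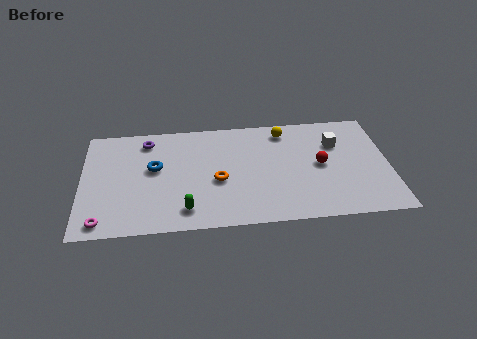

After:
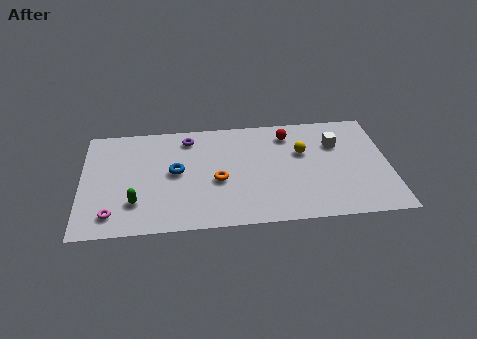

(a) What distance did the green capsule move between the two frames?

2.7

The green capsule moved from about (5.4, 1.5) to (2.8, 2.3), a distance of √(2.6² + 0.8²) ≈ 2.7.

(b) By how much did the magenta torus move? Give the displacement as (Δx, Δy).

(0.5, 0.5)

The magenta torus started near (1.1, 1.0) and ended near (1.6, 1.5).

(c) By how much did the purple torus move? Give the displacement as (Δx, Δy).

(2.2, 0.0)

From the two frames, the purple torus sits at roughly (3.4, 7.1) before and (5.6, 7.1) after.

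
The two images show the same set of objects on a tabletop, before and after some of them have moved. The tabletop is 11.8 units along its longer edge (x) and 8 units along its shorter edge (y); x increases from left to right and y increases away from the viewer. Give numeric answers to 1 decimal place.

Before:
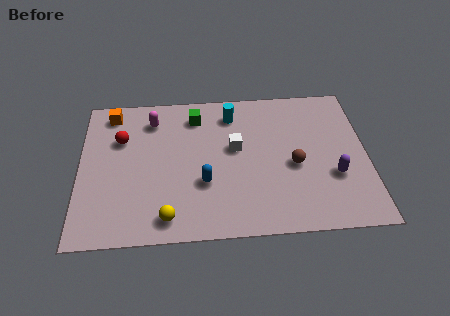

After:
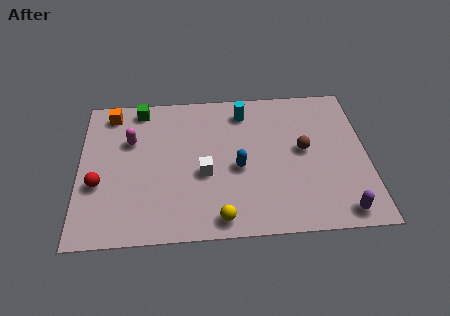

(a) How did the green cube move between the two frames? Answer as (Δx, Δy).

(-2.3, 0.6)

The green cube was at about (4.8, 6.5) and moved to about (2.5, 7.1).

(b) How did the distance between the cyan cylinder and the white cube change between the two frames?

+1.8

Before: roughly 1.9 units apart; after: 3.7. That's 1.8 units further apart.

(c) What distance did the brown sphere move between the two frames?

0.9

The brown sphere was near (8.8, 3.5) before and (9.2, 4.3) after, so it travelled √(0.4² + 0.8²) ≈ 0.9 units.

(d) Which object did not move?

the orange cube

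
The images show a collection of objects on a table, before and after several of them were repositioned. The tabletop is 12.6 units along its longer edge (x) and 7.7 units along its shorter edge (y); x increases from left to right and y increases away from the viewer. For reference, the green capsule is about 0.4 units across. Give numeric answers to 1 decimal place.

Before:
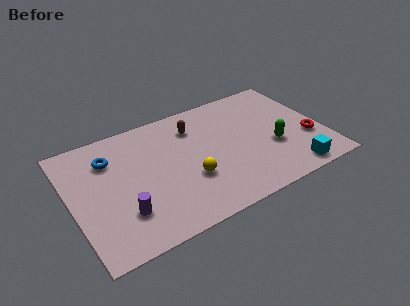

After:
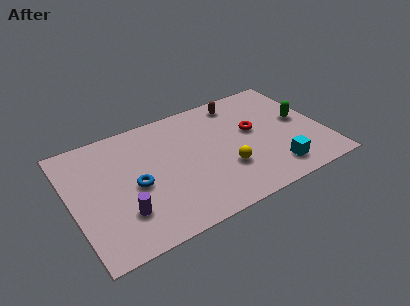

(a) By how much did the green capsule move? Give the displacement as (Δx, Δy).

(1.6, 1.2)

From the two frames, the green capsule sits at roughly (10.0, 2.9) before and (11.6, 4.1) after.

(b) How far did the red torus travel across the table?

3.1

The red torus was near (11.8, 2.7) before and (9.2, 4.4) after, so it travelled √(2.6² + 1.7²) ≈ 3.1 units.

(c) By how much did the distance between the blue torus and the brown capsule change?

+2.2

Before: roughly 4.3 units apart; after: 6.5. That's 2.2 units further apart.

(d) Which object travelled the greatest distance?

the red torus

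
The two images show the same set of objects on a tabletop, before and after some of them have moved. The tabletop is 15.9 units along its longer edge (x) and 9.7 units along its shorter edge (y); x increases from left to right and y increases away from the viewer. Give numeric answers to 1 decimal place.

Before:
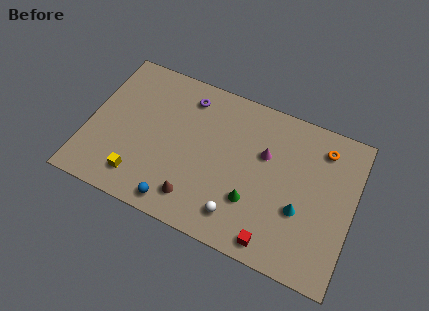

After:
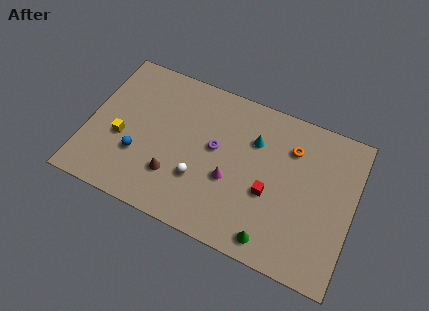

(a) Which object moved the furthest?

the cyan cone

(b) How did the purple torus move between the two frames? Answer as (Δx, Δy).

(2.0, -2.6)

From the two frames, the purple torus sits at roughly (5.6, 8.0) before and (7.6, 5.4) after.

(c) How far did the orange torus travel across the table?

1.9

The orange torus moved from about (13.8, 7.9) to (12.0, 7.2), a distance of √(1.8² + 0.7²) ≈ 1.9.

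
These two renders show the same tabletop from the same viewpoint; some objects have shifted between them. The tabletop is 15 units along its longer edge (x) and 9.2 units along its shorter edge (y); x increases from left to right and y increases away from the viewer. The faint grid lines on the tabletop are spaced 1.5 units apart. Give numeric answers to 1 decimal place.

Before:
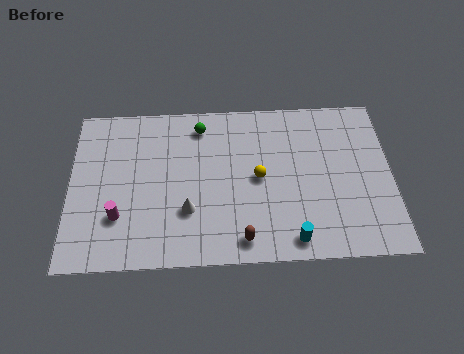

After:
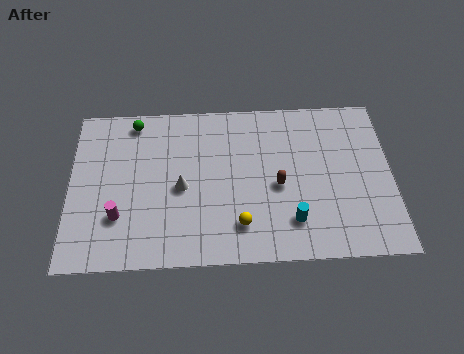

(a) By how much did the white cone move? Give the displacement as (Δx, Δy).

(-0.3, 1.3)

The white cone was at about (5.5, 2.9) and moved to about (5.2, 4.2).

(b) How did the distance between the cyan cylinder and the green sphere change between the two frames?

+1.6

The distance was about 7.8 in the first image and 9.4 in the second, so they moved 1.6 units further apart.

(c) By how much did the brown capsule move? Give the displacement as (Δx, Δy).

(1.7, 2.9)

The brown capsule started near (8.0, 1.2) and ended near (9.7, 4.1).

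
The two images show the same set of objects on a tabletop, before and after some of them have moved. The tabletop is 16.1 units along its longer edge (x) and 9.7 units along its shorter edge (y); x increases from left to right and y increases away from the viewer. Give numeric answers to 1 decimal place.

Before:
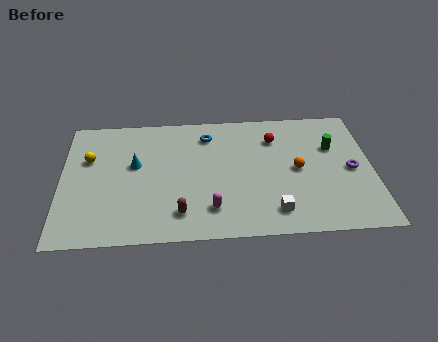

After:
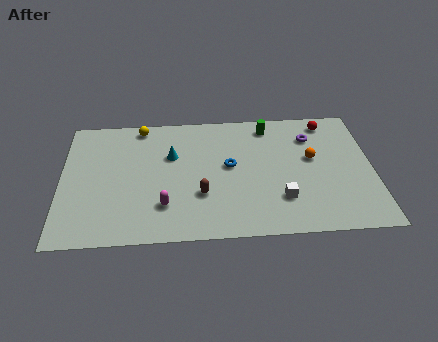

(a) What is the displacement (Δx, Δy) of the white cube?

(0.4, 0.9)

The white cube started near (10.9, 1.7) and ended near (11.3, 2.6).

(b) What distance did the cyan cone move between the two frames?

2.0

From (3.8, 5.7) to (5.7, 6.3), the cyan cone covered √(1.9² + 0.6²) ≈ 2.0 units.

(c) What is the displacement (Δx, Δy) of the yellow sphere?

(2.7, 2.4)

From the two frames, the yellow sphere sits at roughly (1.4, 6.3) before and (4.1, 8.7) after.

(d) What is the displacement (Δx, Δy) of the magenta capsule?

(-2.4, 0.4)

From the two frames, the magenta capsule sits at roughly (7.7, 2.1) before and (5.3, 2.5) after.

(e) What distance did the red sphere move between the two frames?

3.0

From (11.1, 7.3) to (13.9, 8.4), the red sphere covered √(2.8² + 1.1²) ≈ 3.0 units.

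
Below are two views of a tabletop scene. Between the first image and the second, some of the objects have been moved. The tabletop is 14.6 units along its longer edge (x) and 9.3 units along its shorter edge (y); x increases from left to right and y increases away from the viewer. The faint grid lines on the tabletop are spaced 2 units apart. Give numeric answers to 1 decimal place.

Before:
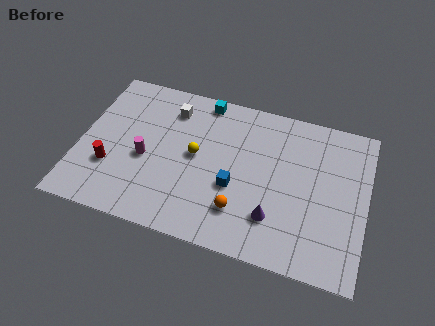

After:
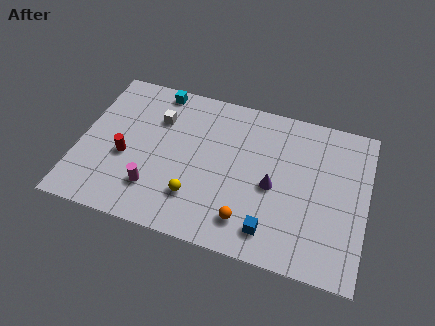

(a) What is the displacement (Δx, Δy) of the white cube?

(-0.6, -0.8)

From the two frames, the white cube sits at roughly (4.4, 7.4) before and (3.8, 6.6) after.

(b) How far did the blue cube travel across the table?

2.8

The blue cube was near (8.0, 3.6) before and (10.0, 1.6) after, so it travelled √(2.0² + 2.0²) ≈ 2.8 units.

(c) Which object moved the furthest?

the blue cube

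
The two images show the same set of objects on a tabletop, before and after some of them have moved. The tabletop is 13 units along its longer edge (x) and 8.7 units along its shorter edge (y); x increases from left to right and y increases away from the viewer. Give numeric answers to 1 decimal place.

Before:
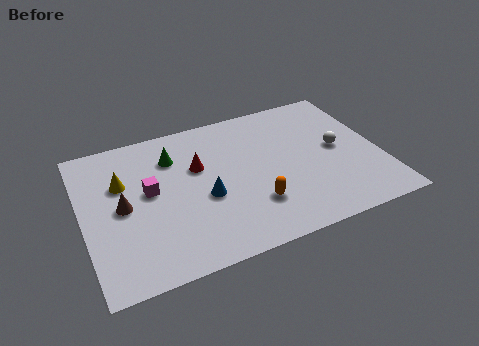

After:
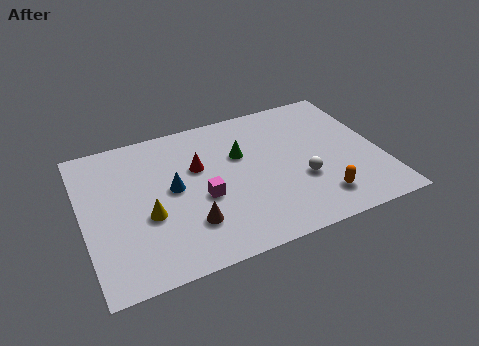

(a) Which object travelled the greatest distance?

the brown cone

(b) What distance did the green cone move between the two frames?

3.0

The green cone was near (4.1, 6.5) before and (7.0, 5.6) after, so it travelled √(2.9² + 0.9²) ≈ 3.0 units.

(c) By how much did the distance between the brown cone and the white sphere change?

-4.4

They were about 9.5 units apart before and 5.1 after — 4.4 units closer together.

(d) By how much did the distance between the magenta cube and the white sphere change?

-4.0

Before: roughly 8.3 units apart; after: 4.3. That's 4.0 units closer together.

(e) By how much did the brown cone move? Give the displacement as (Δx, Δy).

(2.7, -2.0)

From the two frames, the brown cone sits at roughly (1.7, 4.3) before and (4.4, 2.3) after.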